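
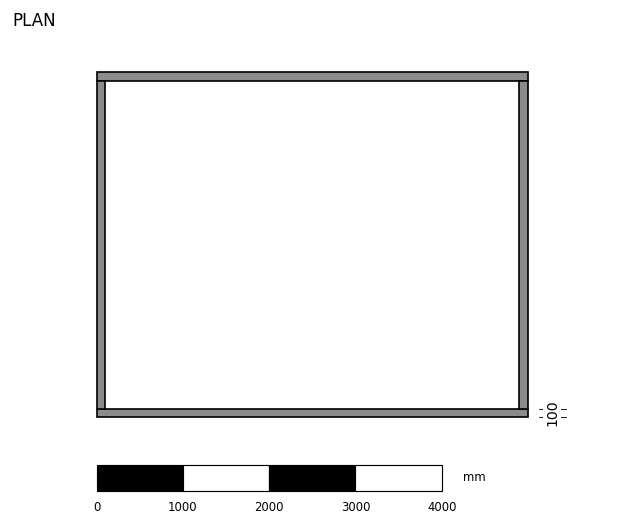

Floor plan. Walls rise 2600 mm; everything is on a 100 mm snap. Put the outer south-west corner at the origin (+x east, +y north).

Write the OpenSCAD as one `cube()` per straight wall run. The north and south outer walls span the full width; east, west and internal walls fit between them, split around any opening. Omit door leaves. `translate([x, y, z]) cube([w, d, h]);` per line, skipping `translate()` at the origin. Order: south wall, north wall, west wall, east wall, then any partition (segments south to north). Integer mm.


cube([5000, 100, 2600]);
translate([0, 3900, 0]) cube([5000, 100, 2600]);
translate([0, 100, 0]) cube([100, 3800, 2600]);
translate([4900, 100, 0]) cube([100, 3800, 2600]);


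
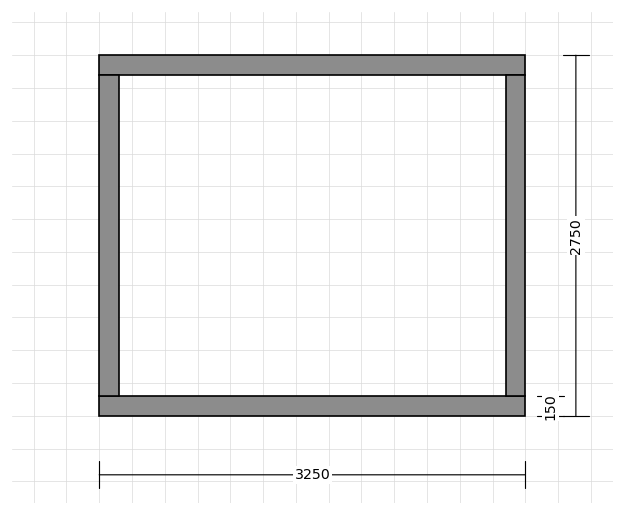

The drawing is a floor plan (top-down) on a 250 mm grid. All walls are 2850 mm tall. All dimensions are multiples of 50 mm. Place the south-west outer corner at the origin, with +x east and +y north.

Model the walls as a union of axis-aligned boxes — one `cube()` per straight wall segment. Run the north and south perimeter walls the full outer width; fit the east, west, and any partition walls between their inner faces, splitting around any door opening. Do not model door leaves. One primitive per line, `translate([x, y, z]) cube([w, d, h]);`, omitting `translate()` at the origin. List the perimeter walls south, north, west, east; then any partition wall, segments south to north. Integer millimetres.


cube([3250, 150, 2850]);
translate([0, 2600, 0]) cube([3250, 150, 2850]);
translate([0, 150, 0]) cube([150, 2450, 2850]);
translate([3100, 150, 0]) cube([150, 2450, 2850]);


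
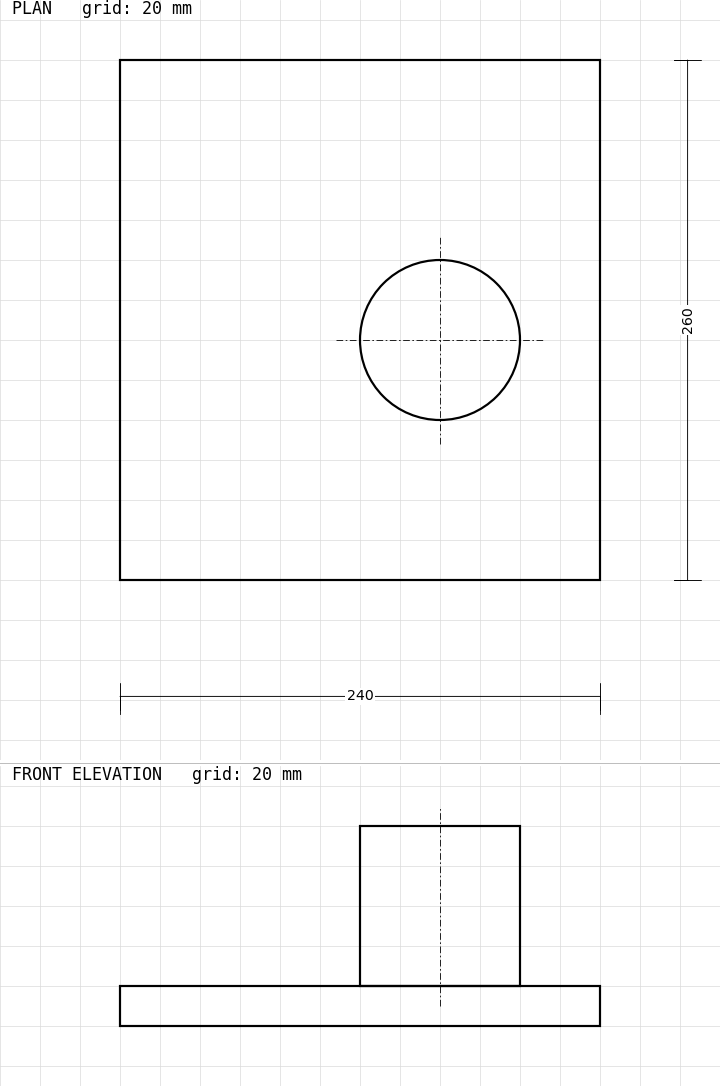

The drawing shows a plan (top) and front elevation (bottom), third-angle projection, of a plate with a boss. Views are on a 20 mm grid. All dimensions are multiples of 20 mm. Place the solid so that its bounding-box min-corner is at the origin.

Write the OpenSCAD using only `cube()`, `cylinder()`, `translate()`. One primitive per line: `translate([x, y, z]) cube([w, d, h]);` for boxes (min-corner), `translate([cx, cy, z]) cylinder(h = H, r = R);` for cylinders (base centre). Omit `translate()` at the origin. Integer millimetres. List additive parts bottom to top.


cube([240, 260, 20]);
translate([160, 120, 20]) cylinder(h = 80, r = 40);


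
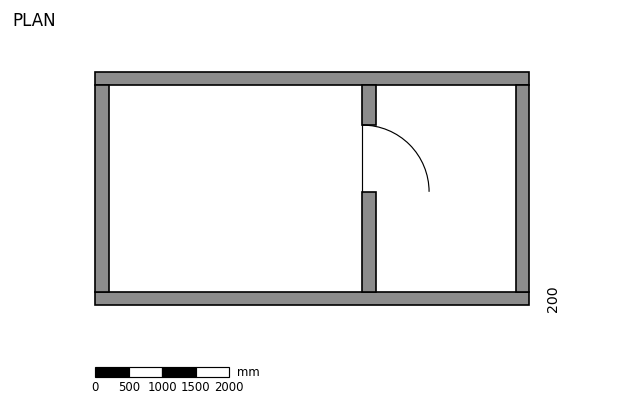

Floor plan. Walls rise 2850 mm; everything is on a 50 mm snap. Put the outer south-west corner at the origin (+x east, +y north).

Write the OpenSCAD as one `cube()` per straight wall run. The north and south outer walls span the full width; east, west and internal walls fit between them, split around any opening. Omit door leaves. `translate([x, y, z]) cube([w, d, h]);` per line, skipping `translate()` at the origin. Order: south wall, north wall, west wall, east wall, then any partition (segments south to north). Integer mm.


cube([6500, 200, 2850]);
translate([0, 3300, 0]) cube([6500, 200, 2850]);
translate([0, 200, 0]) cube([200, 3100, 2850]);
translate([6300, 200, 0]) cube([200, 3100, 2850]);
translate([4000, 200, 0]) cube([200, 1500, 2850]);
translate([4000, 2700, 0]) cube([200, 600, 2850]);


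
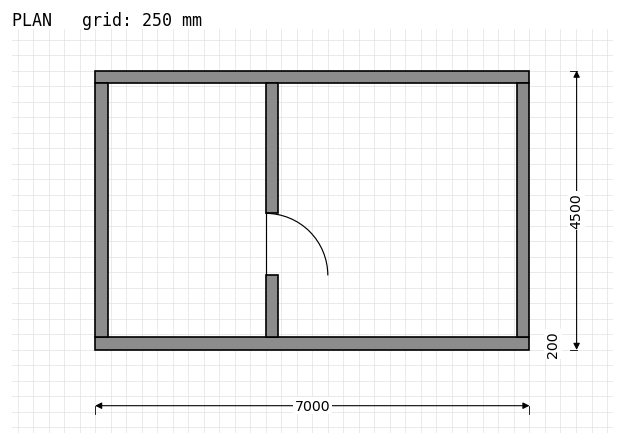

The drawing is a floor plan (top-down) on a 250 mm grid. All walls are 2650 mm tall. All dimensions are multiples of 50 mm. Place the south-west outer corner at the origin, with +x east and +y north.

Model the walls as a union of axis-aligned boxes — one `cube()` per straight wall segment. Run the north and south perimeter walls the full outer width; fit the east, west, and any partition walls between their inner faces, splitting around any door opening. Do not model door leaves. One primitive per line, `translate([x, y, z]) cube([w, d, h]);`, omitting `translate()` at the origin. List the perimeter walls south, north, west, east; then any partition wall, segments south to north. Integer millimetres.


cube([7000, 200, 2650]);
translate([0, 4300, 0]) cube([7000, 200, 2650]);
translate([0, 200, 0]) cube([200, 4100, 2650]);
translate([6800, 200, 0]) cube([200, 4100, 2650]);
translate([2750, 200, 0]) cube([200, 1000, 2650]);
translate([2750, 2200, 0]) cube([200, 2100, 2650]);


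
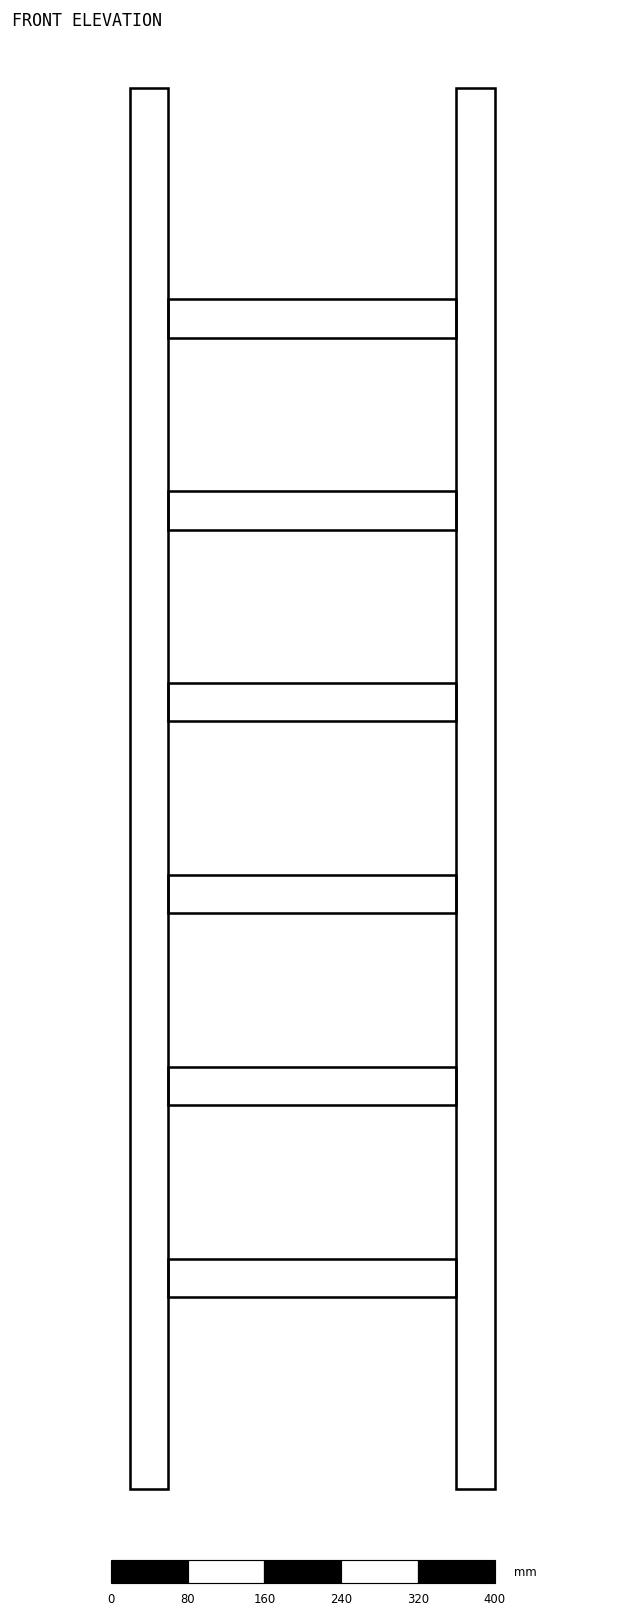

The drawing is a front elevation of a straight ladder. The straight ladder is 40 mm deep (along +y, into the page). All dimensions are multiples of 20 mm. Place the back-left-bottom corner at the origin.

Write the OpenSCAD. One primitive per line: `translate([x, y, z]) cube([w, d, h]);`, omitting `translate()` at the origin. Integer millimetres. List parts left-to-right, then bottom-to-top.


cube([40, 40, 1460]);
translate([40, 0, 200]) cube([300, 40, 40]);
translate([40, 0, 400]) cube([300, 40, 40]);
translate([40, 0, 600]) cube([300, 40, 40]);
translate([40, 0, 800]) cube([300, 40, 40]);
translate([40, 0, 1000]) cube([300, 40, 40]);
translate([40, 0, 1200]) cube([300, 40, 40]);
translate([340, 0, 0]) cube([40, 40, 1460]);


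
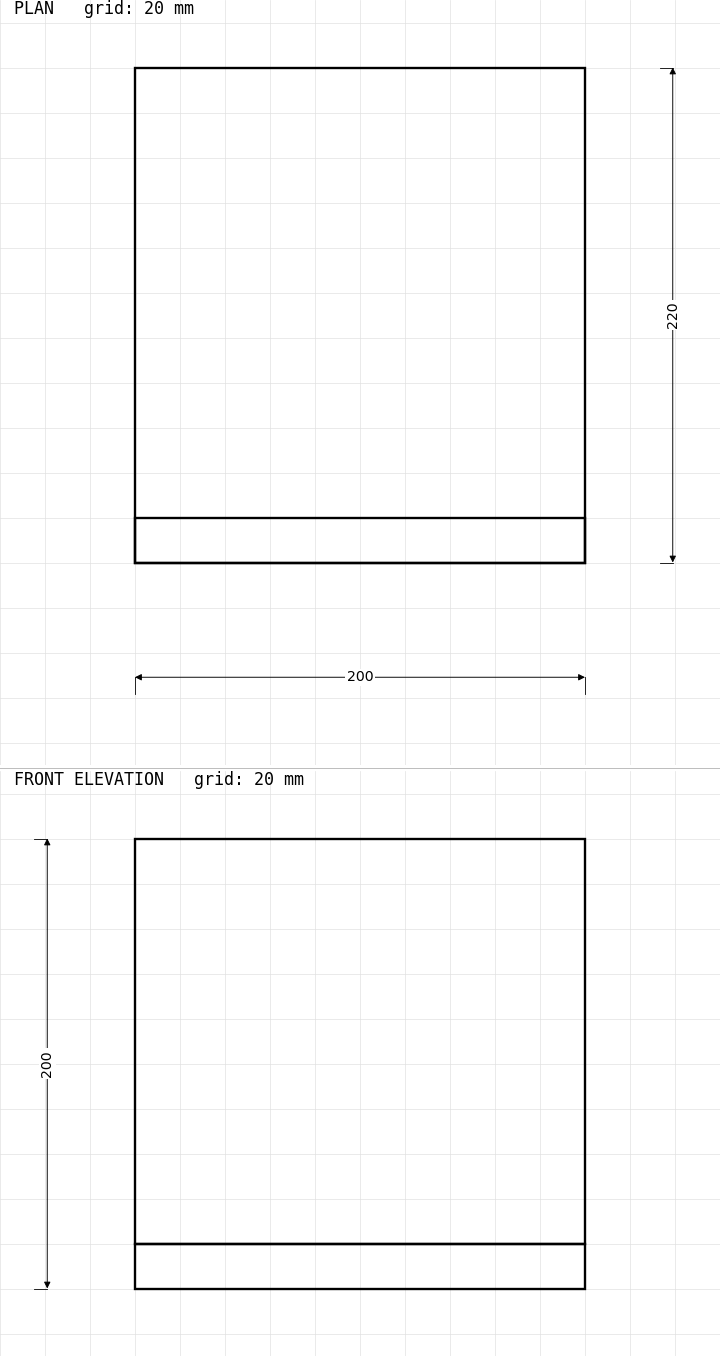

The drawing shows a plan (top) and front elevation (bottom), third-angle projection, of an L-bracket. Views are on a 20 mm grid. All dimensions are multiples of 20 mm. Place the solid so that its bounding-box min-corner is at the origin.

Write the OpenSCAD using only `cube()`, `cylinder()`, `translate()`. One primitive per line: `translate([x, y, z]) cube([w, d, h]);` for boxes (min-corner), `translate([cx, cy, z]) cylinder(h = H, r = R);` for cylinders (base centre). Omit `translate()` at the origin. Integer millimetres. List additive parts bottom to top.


cube([200, 220, 20]);
translate([0, 0, 20]) cube([200, 20, 180]);


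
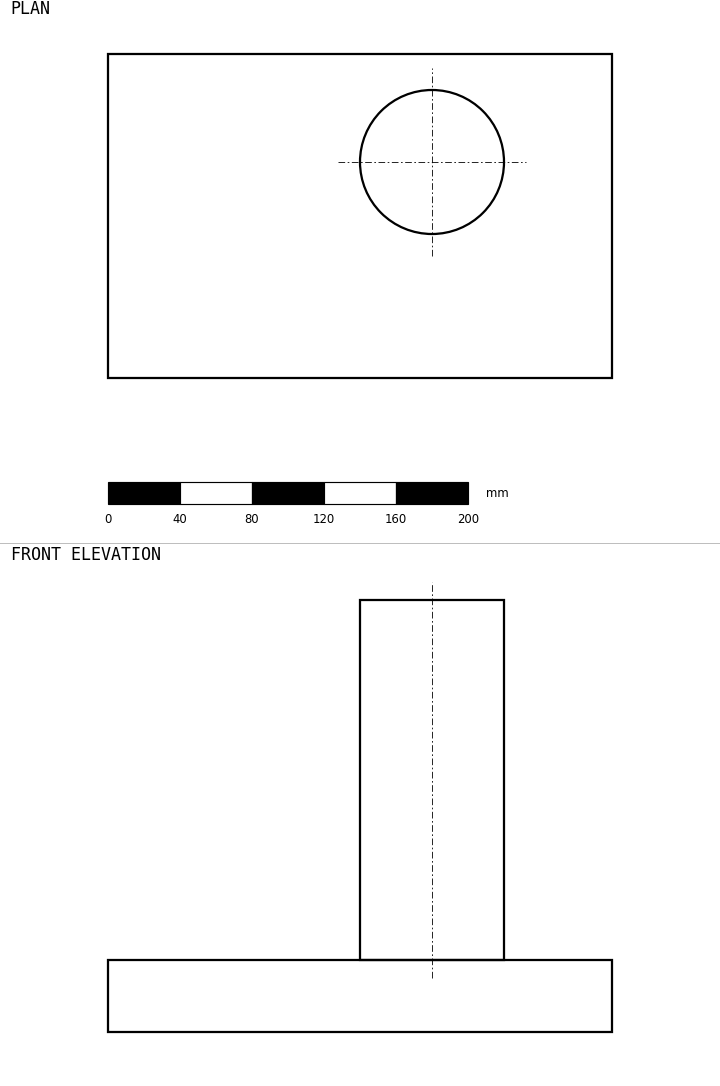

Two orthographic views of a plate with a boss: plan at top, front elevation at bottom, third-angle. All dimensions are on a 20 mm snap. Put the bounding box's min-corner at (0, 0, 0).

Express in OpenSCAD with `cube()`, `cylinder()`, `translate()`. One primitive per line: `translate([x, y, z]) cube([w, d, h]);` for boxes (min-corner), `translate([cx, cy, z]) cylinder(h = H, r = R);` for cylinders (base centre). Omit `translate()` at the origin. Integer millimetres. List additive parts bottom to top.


cube([280, 180, 40]);
translate([180, 120, 40]) cylinder(h = 200, r = 40);


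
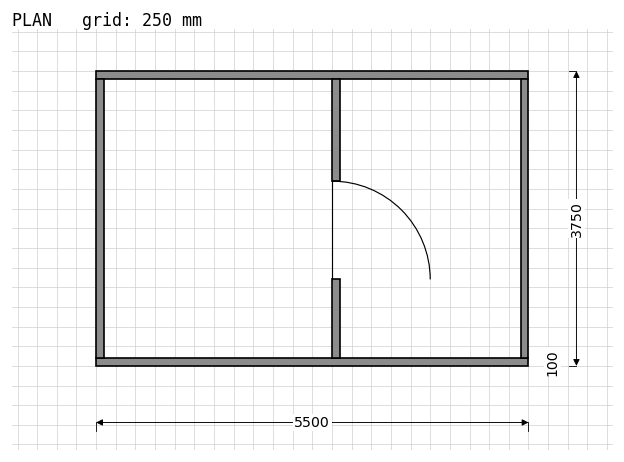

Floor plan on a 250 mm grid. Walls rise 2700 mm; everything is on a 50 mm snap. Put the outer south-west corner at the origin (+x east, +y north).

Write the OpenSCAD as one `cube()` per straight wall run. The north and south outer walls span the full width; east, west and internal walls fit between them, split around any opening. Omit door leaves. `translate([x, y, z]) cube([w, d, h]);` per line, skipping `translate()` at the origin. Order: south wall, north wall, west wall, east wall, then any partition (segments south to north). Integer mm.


cube([5500, 100, 2700]);
translate([0, 3650, 0]) cube([5500, 100, 2700]);
translate([0, 100, 0]) cube([100, 3550, 2700]);
translate([5400, 100, 0]) cube([100, 3550, 2700]);
translate([3000, 100, 0]) cube([100, 1000, 2700]);
translate([3000, 2350, 0]) cube([100, 1300, 2700]);


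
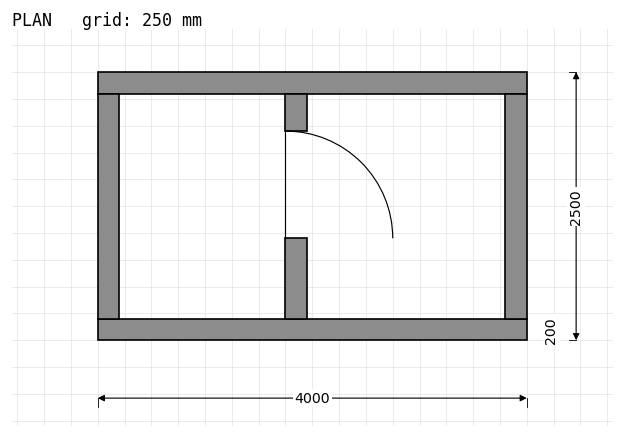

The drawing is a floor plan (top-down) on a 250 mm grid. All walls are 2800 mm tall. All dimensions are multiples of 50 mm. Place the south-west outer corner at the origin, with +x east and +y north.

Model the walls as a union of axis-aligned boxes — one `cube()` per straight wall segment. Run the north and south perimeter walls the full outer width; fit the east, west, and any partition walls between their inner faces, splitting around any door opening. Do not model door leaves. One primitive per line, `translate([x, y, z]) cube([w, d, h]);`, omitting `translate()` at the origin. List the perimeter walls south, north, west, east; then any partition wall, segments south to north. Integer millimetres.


cube([4000, 200, 2800]);
translate([0, 2300, 0]) cube([4000, 200, 2800]);
translate([0, 200, 0]) cube([200, 2100, 2800]);
translate([3800, 200, 0]) cube([200, 2100, 2800]);
translate([1750, 200, 0]) cube([200, 750, 2800]);
translate([1750, 1950, 0]) cube([200, 350, 2800]);


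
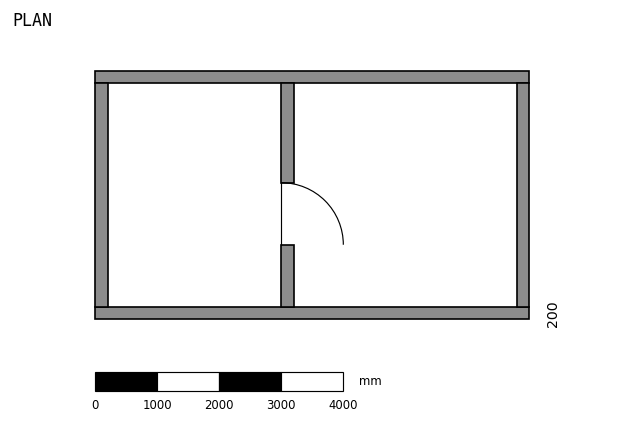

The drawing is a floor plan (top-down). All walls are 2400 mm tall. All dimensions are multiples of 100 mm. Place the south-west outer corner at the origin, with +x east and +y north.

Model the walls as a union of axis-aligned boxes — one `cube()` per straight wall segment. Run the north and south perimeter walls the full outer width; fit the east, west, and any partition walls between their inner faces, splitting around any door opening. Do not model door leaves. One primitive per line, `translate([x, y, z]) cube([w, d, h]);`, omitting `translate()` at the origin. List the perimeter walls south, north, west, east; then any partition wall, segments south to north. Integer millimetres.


cube([7000, 200, 2400]);
translate([0, 3800, 0]) cube([7000, 200, 2400]);
translate([0, 200, 0]) cube([200, 3600, 2400]);
translate([6800, 200, 0]) cube([200, 3600, 2400]);
translate([3000, 200, 0]) cube([200, 1000, 2400]);
translate([3000, 2200, 0]) cube([200, 1600, 2400]);


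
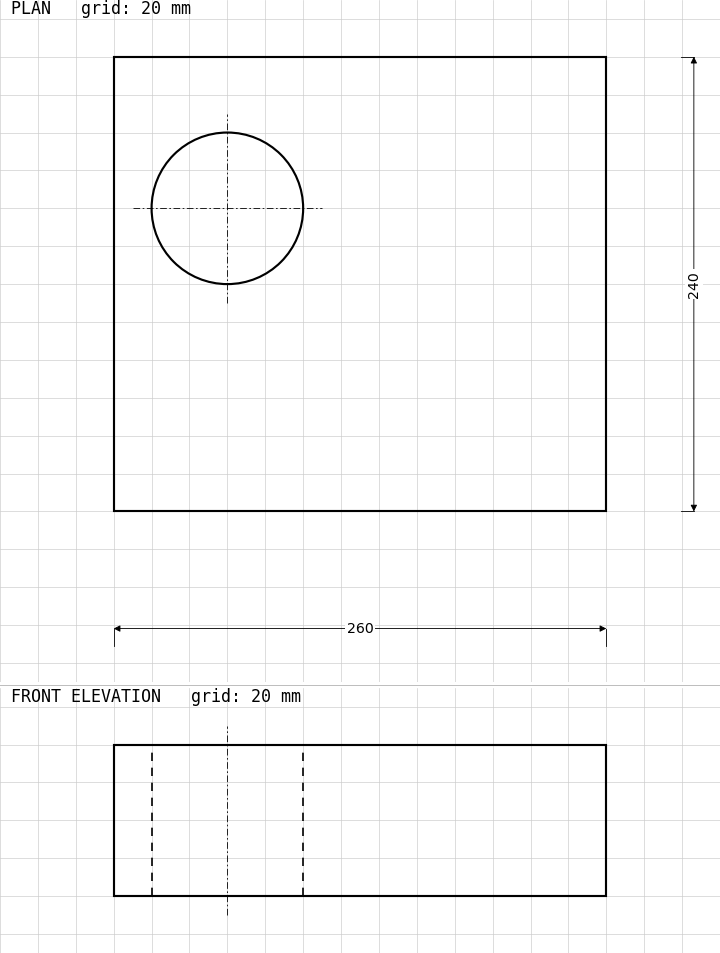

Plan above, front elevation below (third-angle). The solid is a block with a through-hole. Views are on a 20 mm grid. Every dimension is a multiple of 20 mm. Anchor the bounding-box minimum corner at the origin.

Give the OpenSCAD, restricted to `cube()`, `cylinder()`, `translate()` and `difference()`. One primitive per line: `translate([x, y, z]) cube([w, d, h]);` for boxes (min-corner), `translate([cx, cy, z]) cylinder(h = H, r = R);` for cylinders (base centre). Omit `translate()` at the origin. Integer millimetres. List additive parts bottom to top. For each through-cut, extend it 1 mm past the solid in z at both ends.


difference() {
  cube([260, 240, 80]);
  translate([60, 160, -1]) cylinder(h = 82, r = 40);
}


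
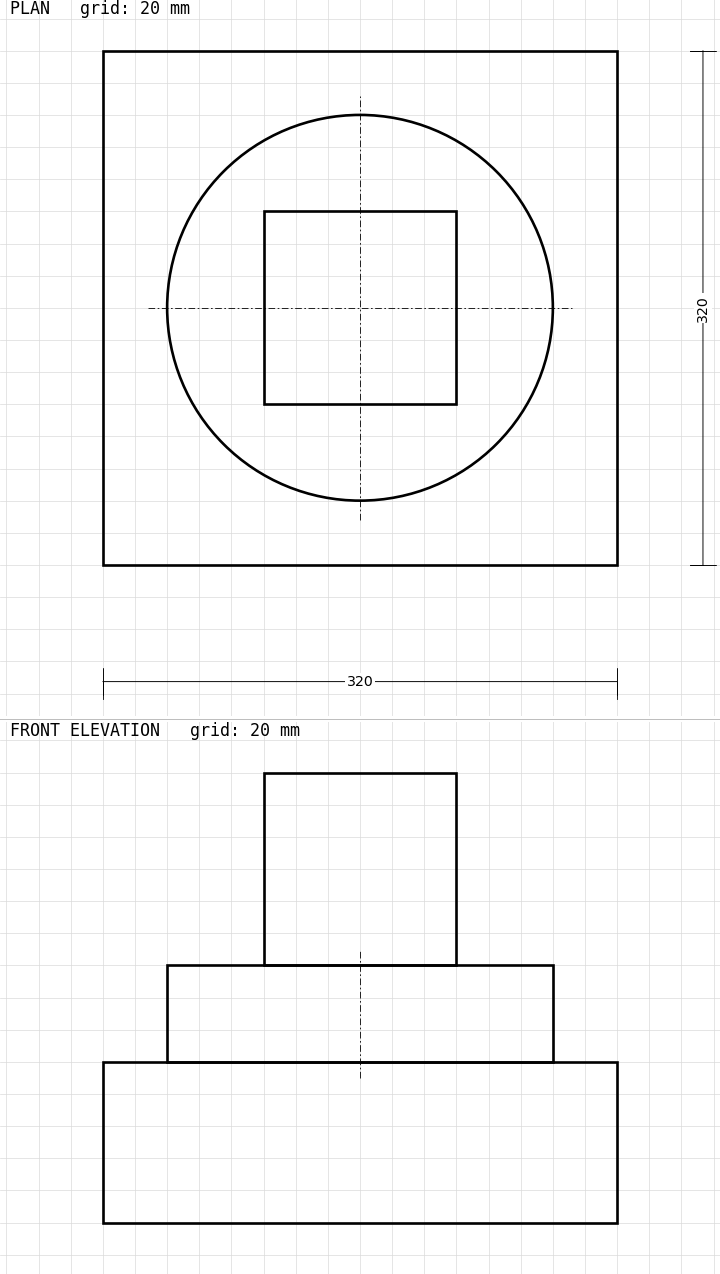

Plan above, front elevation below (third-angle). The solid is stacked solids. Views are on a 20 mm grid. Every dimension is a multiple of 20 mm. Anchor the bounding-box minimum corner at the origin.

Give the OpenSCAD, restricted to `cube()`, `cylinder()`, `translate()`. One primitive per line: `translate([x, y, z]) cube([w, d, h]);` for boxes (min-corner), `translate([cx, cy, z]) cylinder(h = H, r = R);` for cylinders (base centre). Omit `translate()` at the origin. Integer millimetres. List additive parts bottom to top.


cube([320, 320, 100]);
translate([160, 160, 100]) cylinder(h = 60, r = 120);
translate([100, 100, 160]) cube([120, 120, 120]);


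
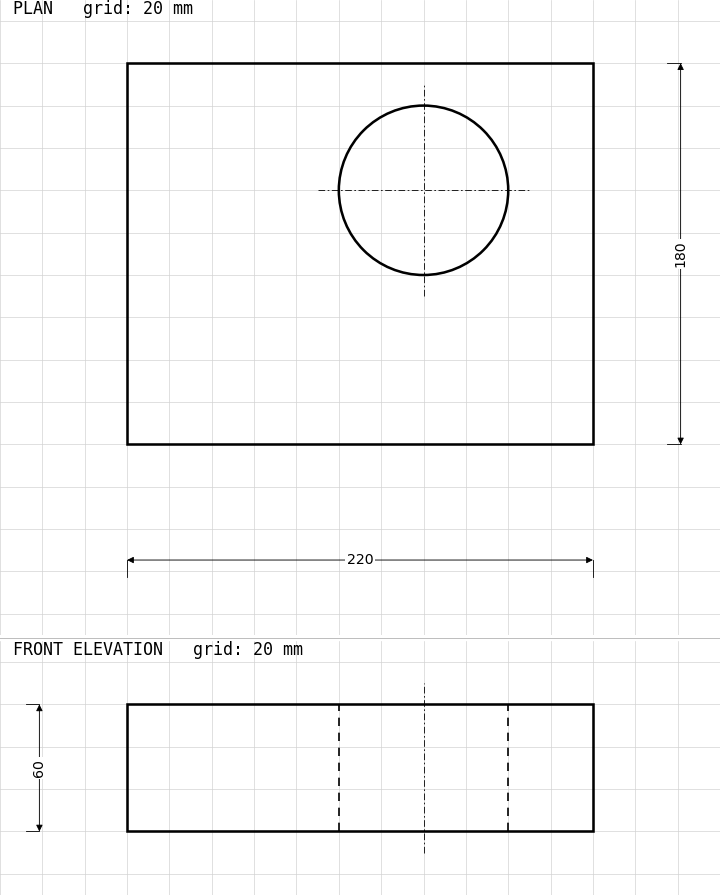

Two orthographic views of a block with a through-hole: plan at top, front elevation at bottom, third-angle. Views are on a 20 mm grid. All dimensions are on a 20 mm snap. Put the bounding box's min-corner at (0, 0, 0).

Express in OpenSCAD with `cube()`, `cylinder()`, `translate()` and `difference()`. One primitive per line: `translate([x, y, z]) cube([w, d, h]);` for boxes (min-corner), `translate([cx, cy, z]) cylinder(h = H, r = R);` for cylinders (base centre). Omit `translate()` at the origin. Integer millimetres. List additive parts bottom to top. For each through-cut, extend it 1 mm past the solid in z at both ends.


difference() {
  cube([220, 180, 60]);
  translate([140, 120, -1]) cylinder(h = 62, r = 40);
}


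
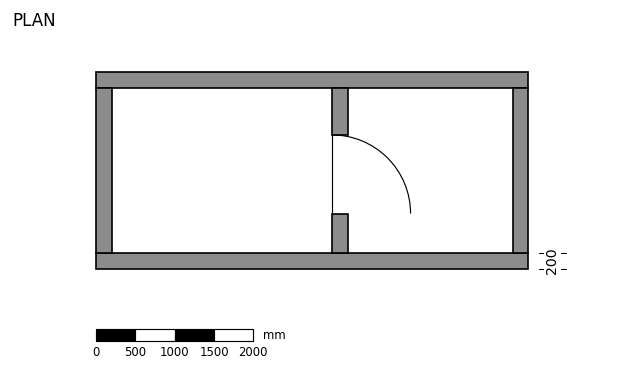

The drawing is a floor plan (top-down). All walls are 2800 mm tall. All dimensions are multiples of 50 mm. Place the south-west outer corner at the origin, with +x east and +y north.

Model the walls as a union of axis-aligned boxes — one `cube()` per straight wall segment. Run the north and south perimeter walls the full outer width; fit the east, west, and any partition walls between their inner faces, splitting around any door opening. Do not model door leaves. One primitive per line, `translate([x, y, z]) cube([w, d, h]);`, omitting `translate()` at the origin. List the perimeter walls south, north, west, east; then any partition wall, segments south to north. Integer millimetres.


cube([5500, 200, 2800]);
translate([0, 2300, 0]) cube([5500, 200, 2800]);
translate([0, 200, 0]) cube([200, 2100, 2800]);
translate([5300, 200, 0]) cube([200, 2100, 2800]);
translate([3000, 200, 0]) cube([200, 500, 2800]);
translate([3000, 1700, 0]) cube([200, 600, 2800]);


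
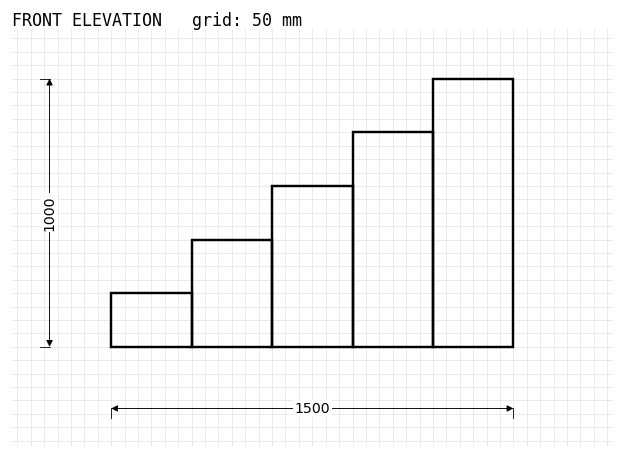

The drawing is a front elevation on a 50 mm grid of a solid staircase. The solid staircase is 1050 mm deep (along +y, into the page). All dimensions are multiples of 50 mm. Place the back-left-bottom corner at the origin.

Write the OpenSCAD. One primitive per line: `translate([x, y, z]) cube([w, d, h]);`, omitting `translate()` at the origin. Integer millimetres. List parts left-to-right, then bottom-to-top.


cube([300, 1050, 200]);
translate([300, 0, 0]) cube([300, 1050, 400]);
translate([600, 0, 0]) cube([300, 1050, 600]);
translate([900, 0, 0]) cube([300, 1050, 800]);
translate([1200, 0, 0]) cube([300, 1050, 1000]);


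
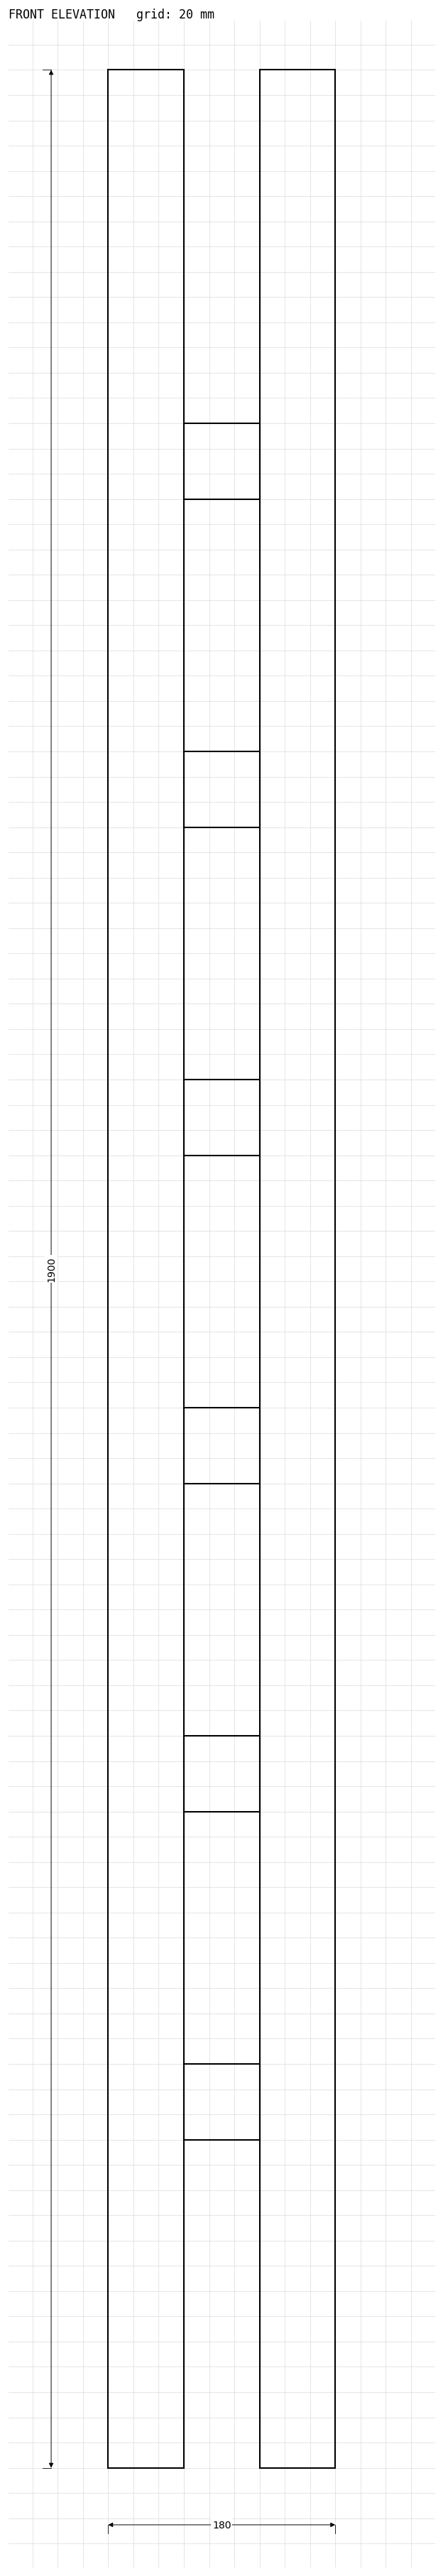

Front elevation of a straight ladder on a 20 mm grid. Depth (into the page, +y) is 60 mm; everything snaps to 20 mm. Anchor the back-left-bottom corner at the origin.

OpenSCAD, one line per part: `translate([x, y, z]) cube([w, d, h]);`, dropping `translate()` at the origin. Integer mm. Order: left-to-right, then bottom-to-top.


cube([60, 60, 1900]);
translate([60, 0, 260]) cube([60, 60, 60]);
translate([60, 0, 520]) cube([60, 60, 60]);
translate([60, 0, 780]) cube([60, 60, 60]);
translate([60, 0, 1040]) cube([60, 60, 60]);
translate([60, 0, 1300]) cube([60, 60, 60]);
translate([60, 0, 1560]) cube([60, 60, 60]);
translate([120, 0, 0]) cube([60, 60, 1900]);


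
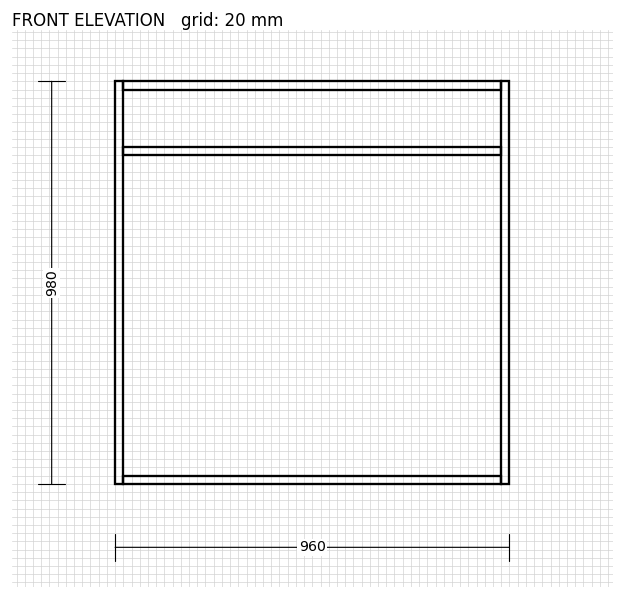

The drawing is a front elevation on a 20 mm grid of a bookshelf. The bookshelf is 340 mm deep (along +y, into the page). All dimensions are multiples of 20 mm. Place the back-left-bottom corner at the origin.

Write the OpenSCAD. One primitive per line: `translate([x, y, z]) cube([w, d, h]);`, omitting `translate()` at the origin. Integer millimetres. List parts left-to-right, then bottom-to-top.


cube([20, 340, 980]);
translate([20, 0, 0]) cube([920, 340, 20]);
translate([20, 0, 800]) cube([920, 340, 20]);
translate([20, 0, 960]) cube([920, 340, 20]);
translate([940, 0, 0]) cube([20, 340, 980]);


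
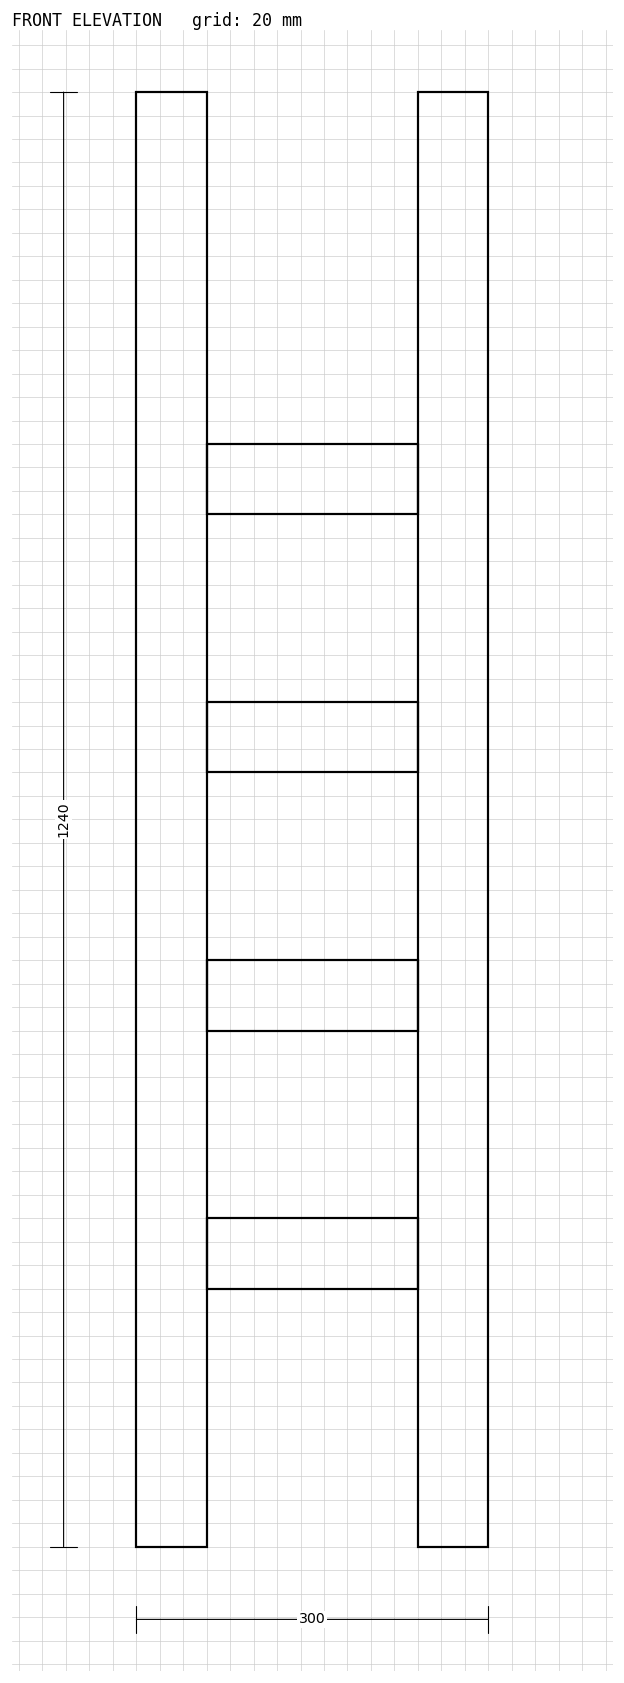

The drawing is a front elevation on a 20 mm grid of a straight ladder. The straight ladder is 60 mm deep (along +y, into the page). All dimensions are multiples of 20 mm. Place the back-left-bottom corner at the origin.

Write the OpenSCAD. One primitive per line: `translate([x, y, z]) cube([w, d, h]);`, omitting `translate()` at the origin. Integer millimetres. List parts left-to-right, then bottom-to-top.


cube([60, 60, 1240]);
translate([60, 0, 220]) cube([180, 60, 60]);
translate([60, 0, 440]) cube([180, 60, 60]);
translate([60, 0, 660]) cube([180, 60, 60]);
translate([60, 0, 880]) cube([180, 60, 60]);
translate([240, 0, 0]) cube([60, 60, 1240]);


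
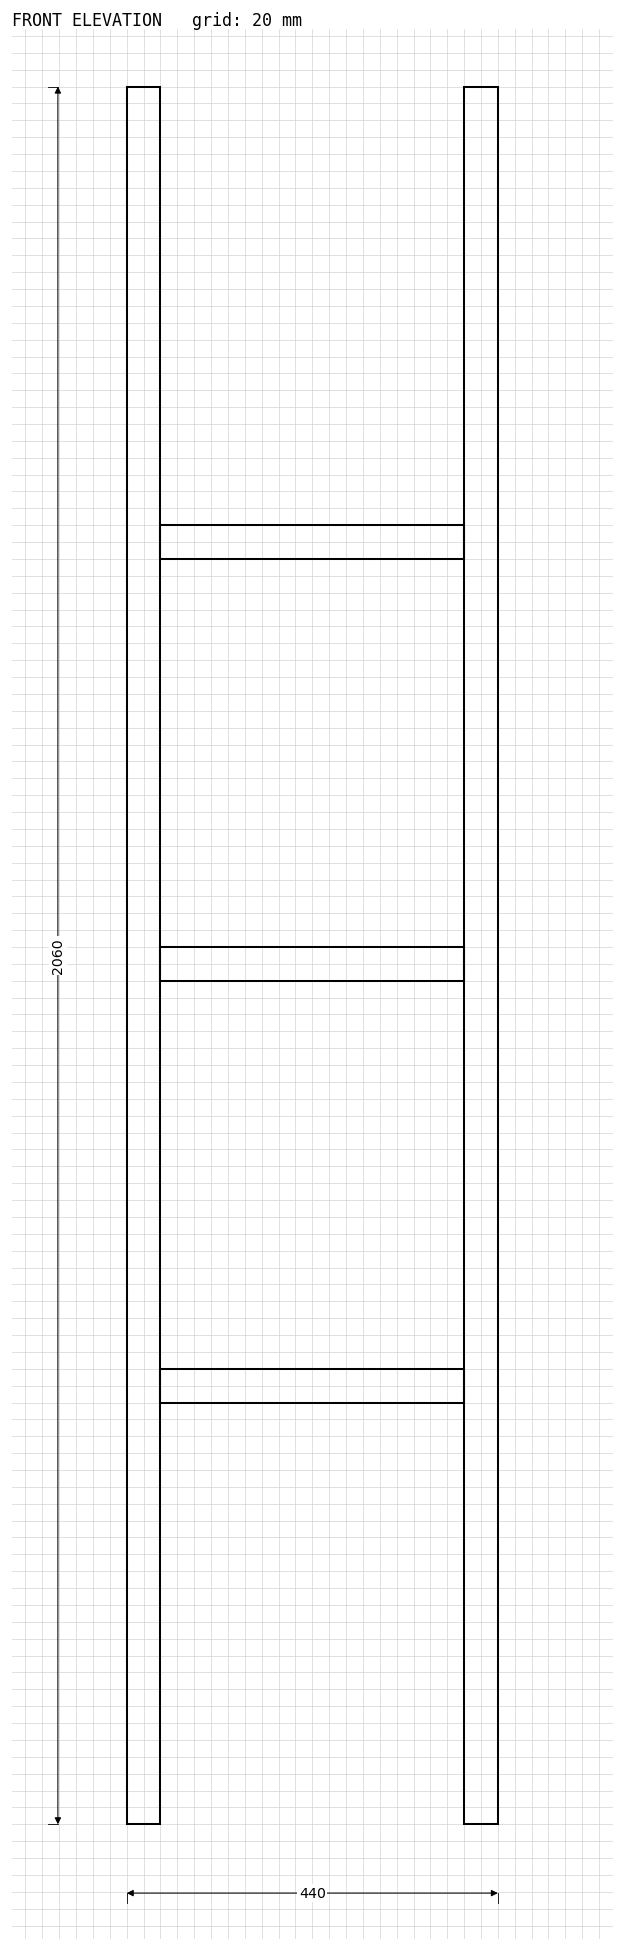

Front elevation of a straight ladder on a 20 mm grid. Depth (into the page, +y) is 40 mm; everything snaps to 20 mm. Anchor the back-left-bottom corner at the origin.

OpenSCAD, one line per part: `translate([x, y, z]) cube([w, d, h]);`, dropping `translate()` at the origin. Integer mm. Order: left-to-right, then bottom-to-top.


cube([40, 40, 2060]);
translate([40, 0, 500]) cube([360, 40, 40]);
translate([40, 0, 1000]) cube([360, 40, 40]);
translate([40, 0, 1500]) cube([360, 40, 40]);
translate([400, 0, 0]) cube([40, 40, 2060]);


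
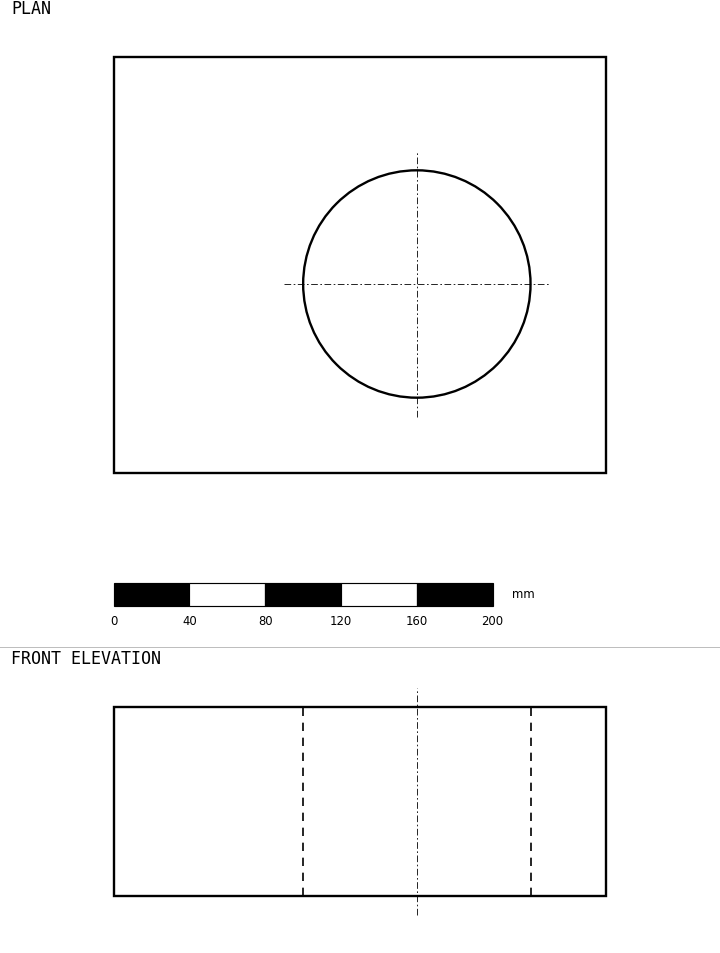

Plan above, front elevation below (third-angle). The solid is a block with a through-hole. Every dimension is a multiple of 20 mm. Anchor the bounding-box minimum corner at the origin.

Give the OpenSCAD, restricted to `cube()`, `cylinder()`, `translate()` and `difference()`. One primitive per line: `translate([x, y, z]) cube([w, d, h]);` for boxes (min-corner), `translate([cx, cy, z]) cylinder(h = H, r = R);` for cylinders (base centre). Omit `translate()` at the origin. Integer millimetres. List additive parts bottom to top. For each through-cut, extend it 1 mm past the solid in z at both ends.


difference() {
  cube([260, 220, 100]);
  translate([160, 100, -1]) cylinder(h = 102, r = 60);
}


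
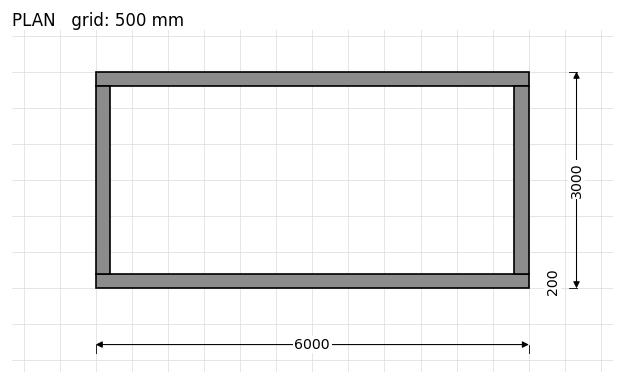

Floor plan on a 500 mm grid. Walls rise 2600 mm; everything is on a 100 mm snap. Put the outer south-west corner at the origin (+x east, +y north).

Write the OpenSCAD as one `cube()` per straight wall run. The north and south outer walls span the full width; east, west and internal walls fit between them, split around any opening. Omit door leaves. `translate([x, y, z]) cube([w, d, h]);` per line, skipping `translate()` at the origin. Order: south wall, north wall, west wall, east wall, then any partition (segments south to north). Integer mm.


cube([6000, 200, 2600]);
translate([0, 2800, 0]) cube([6000, 200, 2600]);
translate([0, 200, 0]) cube([200, 2600, 2600]);
translate([5800, 200, 0]) cube([200, 2600, 2600]);


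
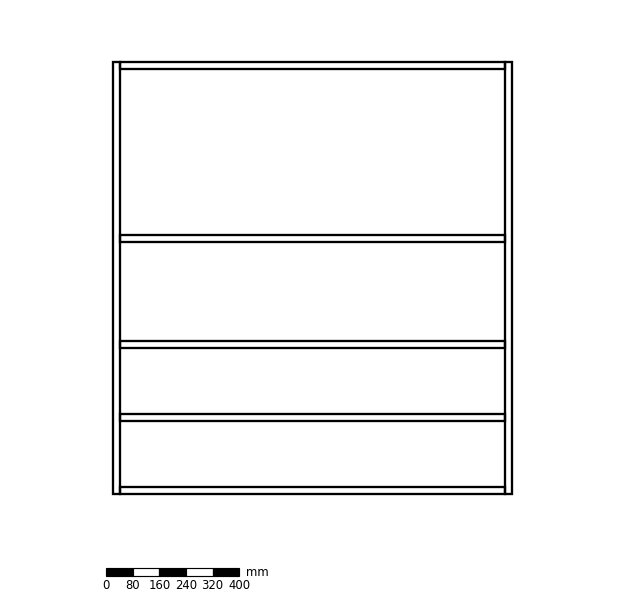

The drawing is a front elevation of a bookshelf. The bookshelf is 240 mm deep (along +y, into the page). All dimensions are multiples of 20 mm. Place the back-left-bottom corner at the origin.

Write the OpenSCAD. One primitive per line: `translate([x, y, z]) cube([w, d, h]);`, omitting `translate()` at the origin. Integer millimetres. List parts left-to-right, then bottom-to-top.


cube([20, 240, 1300]);
translate([20, 0, 0]) cube([1160, 240, 20]);
translate([20, 0, 220]) cube([1160, 240, 20]);
translate([20, 0, 440]) cube([1160, 240, 20]);
translate([20, 0, 760]) cube([1160, 240, 20]);
translate([20, 0, 1280]) cube([1160, 240, 20]);
translate([1180, 0, 0]) cube([20, 240, 1300]);


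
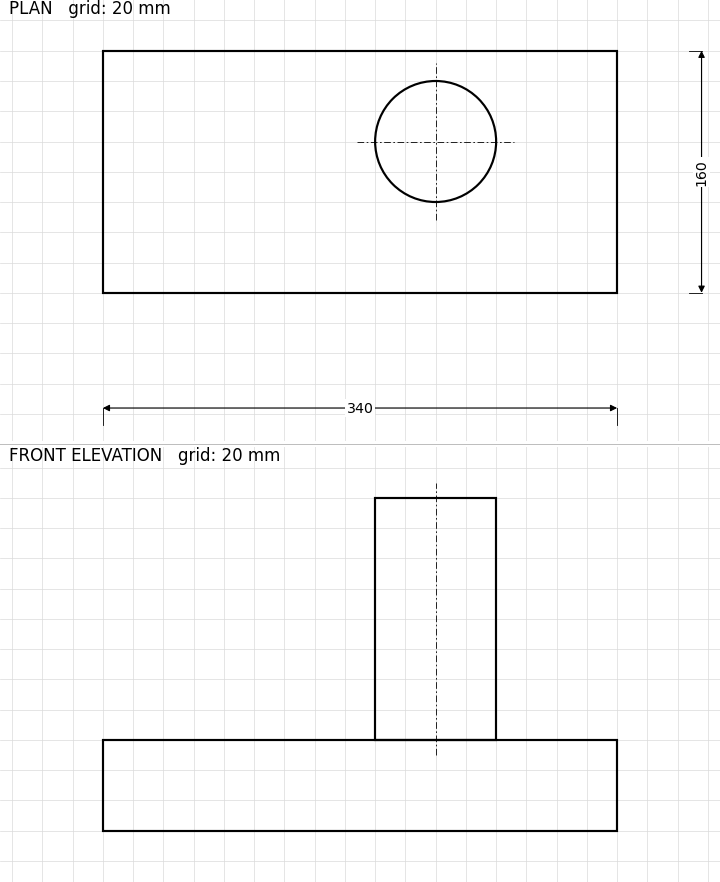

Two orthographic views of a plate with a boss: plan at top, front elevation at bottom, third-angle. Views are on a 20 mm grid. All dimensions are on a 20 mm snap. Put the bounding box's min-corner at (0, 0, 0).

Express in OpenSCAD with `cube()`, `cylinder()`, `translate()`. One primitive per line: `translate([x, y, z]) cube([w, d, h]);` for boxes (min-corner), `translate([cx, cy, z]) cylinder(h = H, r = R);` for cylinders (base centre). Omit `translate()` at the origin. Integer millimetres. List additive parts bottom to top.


cube([340, 160, 60]);
translate([220, 100, 60]) cylinder(h = 160, r = 40);


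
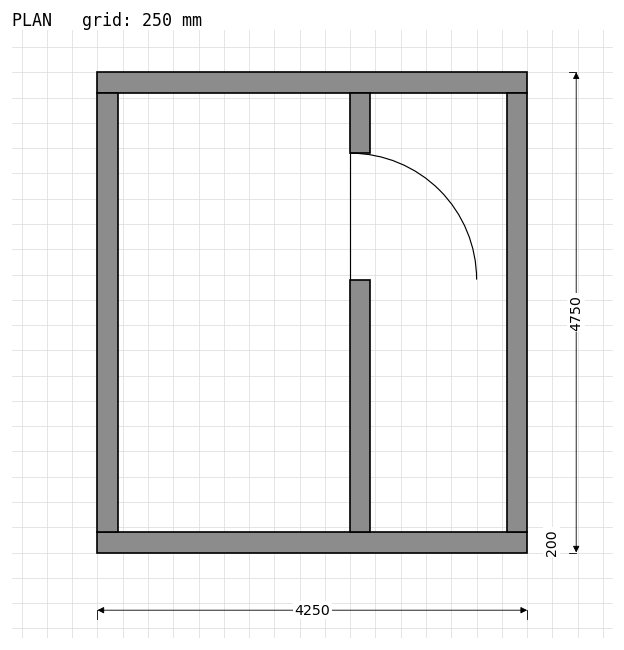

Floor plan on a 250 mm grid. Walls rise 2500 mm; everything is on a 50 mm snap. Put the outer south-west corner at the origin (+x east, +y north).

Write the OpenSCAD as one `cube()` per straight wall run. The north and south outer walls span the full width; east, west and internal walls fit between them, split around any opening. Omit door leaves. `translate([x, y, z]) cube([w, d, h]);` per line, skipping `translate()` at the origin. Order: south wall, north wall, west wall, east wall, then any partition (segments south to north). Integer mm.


cube([4250, 200, 2500]);
translate([0, 4550, 0]) cube([4250, 200, 2500]);
translate([0, 200, 0]) cube([200, 4350, 2500]);
translate([4050, 200, 0]) cube([200, 4350, 2500]);
translate([2500, 200, 0]) cube([200, 2500, 2500]);
translate([2500, 3950, 0]) cube([200, 600, 2500]);


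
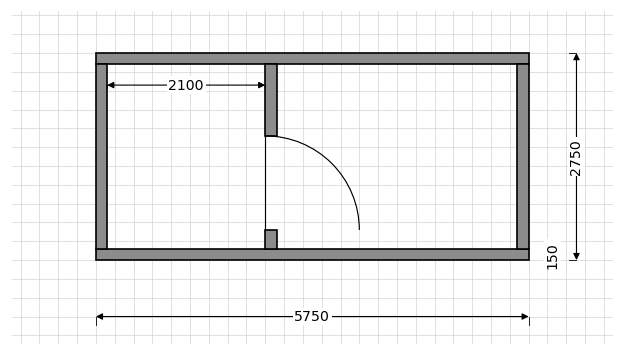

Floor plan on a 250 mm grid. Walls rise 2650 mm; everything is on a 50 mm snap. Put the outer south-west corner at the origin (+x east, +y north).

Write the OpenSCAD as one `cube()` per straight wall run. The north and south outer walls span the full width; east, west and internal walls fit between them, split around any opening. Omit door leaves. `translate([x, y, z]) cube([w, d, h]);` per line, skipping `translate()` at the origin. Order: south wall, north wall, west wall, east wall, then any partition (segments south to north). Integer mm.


cube([5750, 150, 2650]);
translate([0, 2600, 0]) cube([5750, 150, 2650]);
translate([0, 150, 0]) cube([150, 2450, 2650]);
translate([5600, 150, 0]) cube([150, 2450, 2650]);
translate([2250, 150, 0]) cube([150, 250, 2650]);
translate([2250, 1650, 0]) cube([150, 950, 2650]);


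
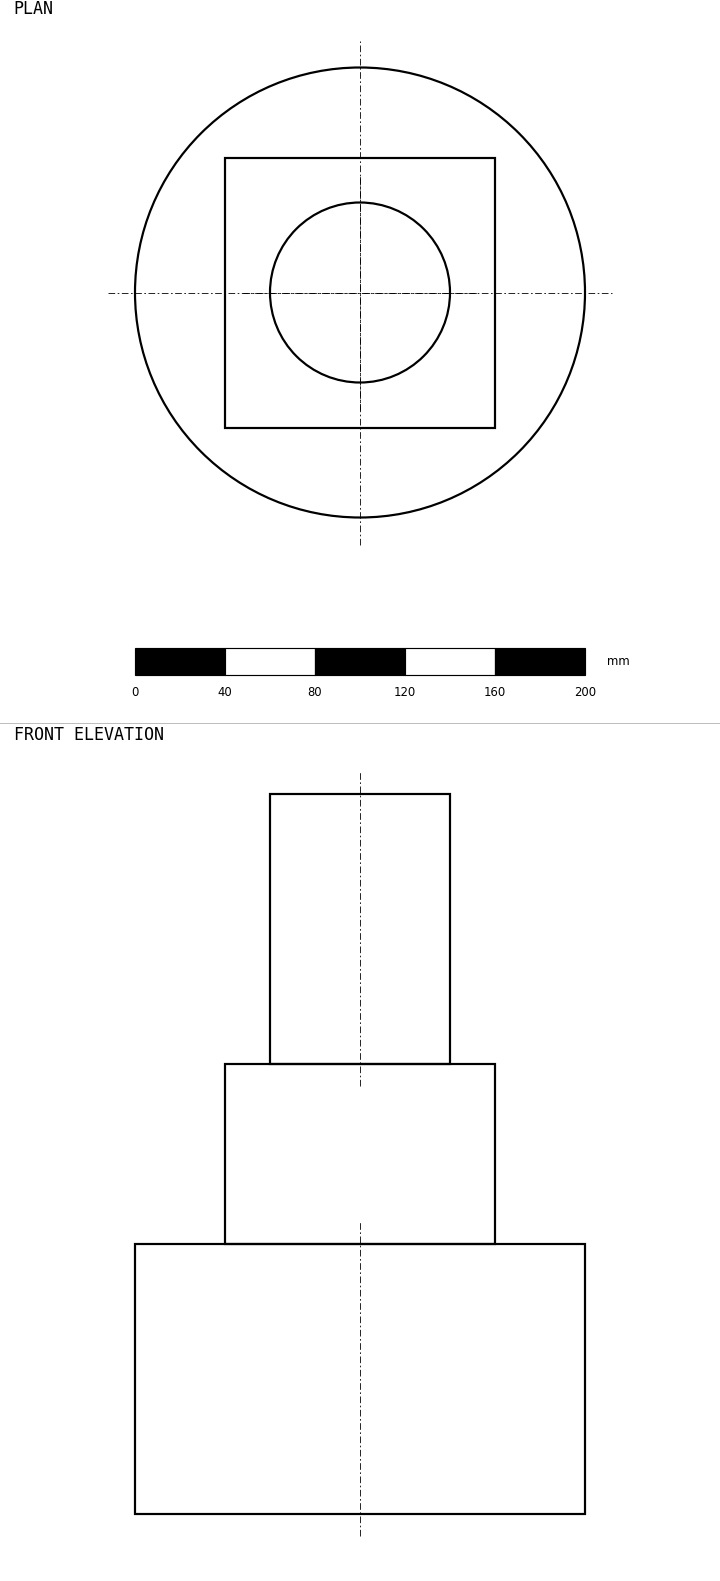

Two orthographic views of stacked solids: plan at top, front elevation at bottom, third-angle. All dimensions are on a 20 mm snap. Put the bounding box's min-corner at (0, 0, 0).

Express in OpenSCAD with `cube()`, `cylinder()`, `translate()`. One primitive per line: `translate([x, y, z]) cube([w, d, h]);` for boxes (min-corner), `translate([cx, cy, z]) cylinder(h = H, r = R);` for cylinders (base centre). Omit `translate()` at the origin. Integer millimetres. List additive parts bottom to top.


translate([100, 100, 0]) cylinder(h = 120, r = 100);
translate([40, 40, 120]) cube([120, 120, 80]);
translate([100, 100, 200]) cylinder(h = 120, r = 40);


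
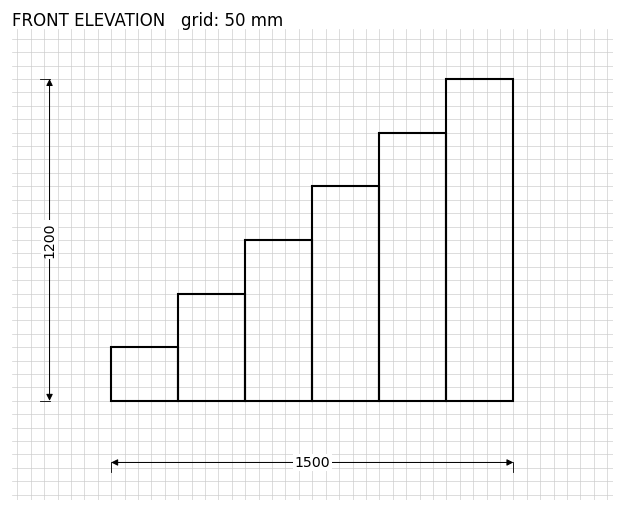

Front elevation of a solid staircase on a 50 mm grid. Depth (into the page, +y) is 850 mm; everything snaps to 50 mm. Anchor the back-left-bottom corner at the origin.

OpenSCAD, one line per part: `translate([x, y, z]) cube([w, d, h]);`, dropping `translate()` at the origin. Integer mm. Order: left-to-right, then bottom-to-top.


cube([250, 850, 200]);
translate([250, 0, 0]) cube([250, 850, 400]);
translate([500, 0, 0]) cube([250, 850, 600]);
translate([750, 0, 0]) cube([250, 850, 800]);
translate([1000, 0, 0]) cube([250, 850, 1000]);
translate([1250, 0, 0]) cube([250, 850, 1200]);


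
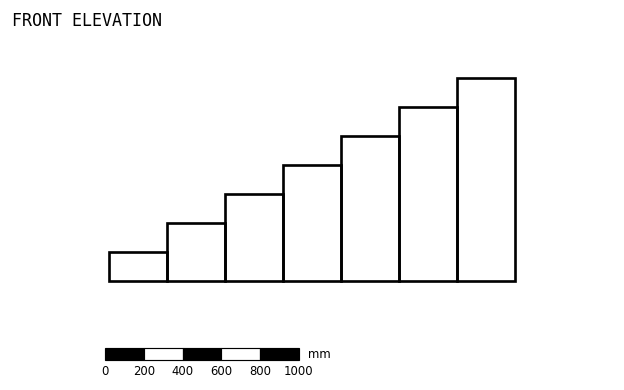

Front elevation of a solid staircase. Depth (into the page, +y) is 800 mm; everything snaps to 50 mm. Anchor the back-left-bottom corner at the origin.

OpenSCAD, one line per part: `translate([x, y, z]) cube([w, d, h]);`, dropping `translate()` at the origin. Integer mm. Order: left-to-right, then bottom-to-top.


cube([300, 800, 150]);
translate([300, 0, 0]) cube([300, 800, 300]);
translate([600, 0, 0]) cube([300, 800, 450]);
translate([900, 0, 0]) cube([300, 800, 600]);
translate([1200, 0, 0]) cube([300, 800, 750]);
translate([1500, 0, 0]) cube([300, 800, 900]);
translate([1800, 0, 0]) cube([300, 800, 1050]);


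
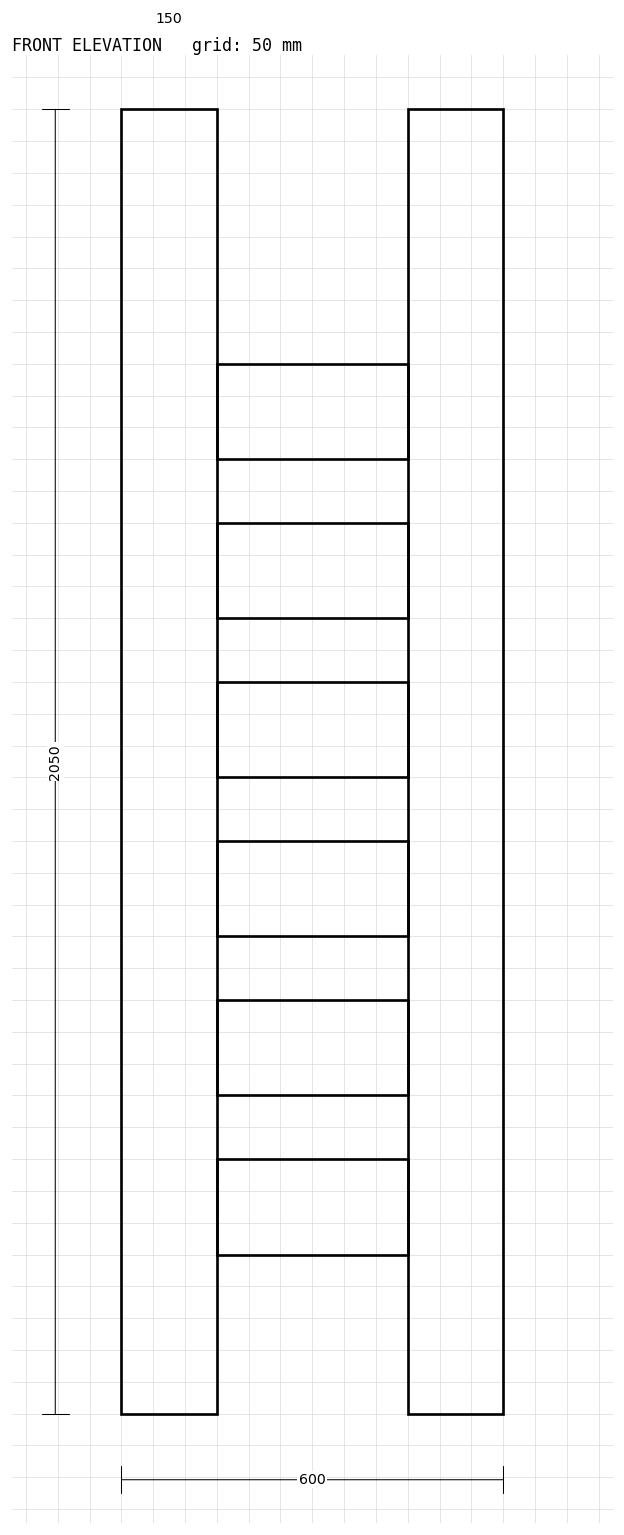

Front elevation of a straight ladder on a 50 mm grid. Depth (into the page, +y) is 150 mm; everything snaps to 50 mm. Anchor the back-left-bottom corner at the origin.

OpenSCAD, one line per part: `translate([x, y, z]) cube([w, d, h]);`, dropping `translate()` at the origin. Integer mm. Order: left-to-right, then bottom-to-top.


cube([150, 150, 2050]);
translate([150, 0, 250]) cube([300, 150, 150]);
translate([150, 0, 500]) cube([300, 150, 150]);
translate([150, 0, 750]) cube([300, 150, 150]);
translate([150, 0, 1000]) cube([300, 150, 150]);
translate([150, 0, 1250]) cube([300, 150, 150]);
translate([150, 0, 1500]) cube([300, 150, 150]);
translate([450, 0, 0]) cube([150, 150, 2050]);


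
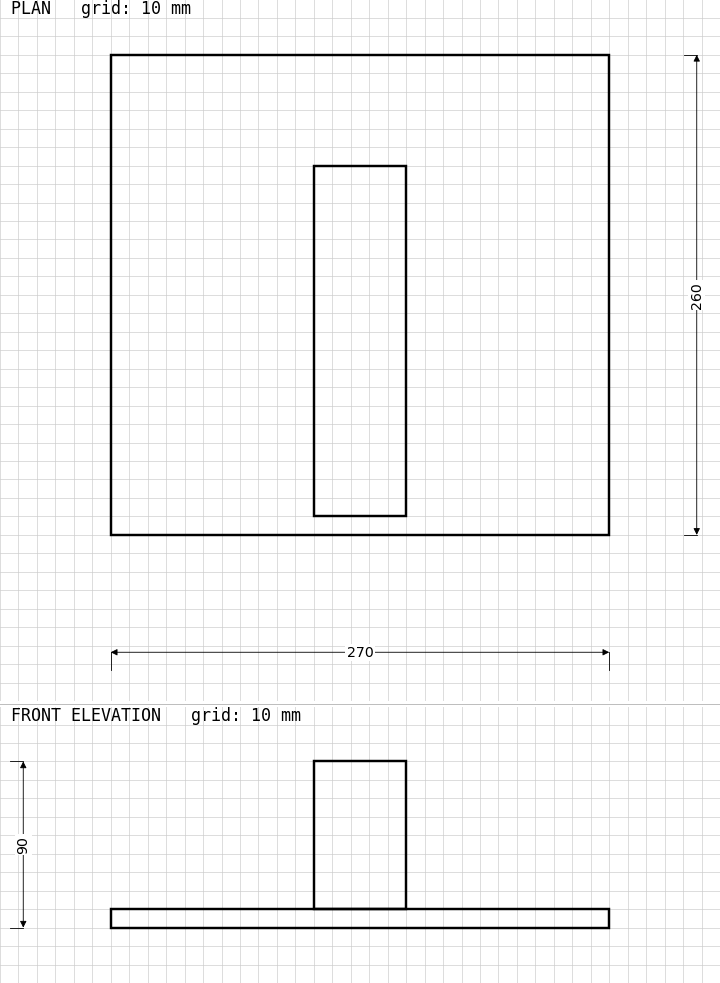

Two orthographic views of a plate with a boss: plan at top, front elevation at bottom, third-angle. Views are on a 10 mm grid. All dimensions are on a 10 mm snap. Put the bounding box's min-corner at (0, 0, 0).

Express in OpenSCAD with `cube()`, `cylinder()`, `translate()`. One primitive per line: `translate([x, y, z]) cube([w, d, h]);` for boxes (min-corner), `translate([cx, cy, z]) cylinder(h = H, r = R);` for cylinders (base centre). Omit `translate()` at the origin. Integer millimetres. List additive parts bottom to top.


cube([270, 260, 10]);
translate([110, 10, 10]) cube([50, 190, 80]);


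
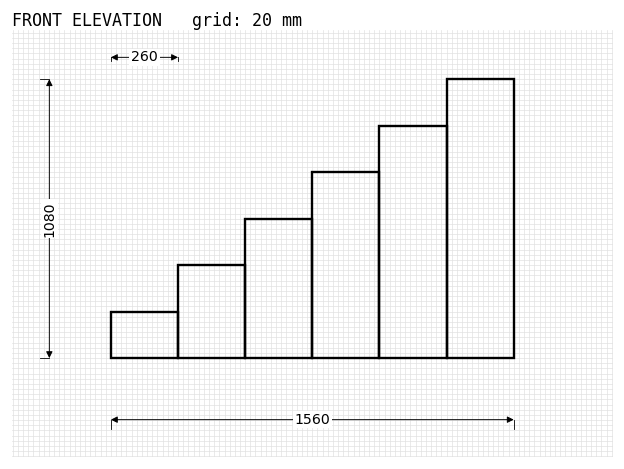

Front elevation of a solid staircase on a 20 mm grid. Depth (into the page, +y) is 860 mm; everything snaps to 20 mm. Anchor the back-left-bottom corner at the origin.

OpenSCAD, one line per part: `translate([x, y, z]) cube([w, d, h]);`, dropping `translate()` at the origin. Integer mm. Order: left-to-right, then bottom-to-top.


cube([260, 860, 180]);
translate([260, 0, 0]) cube([260, 860, 360]);
translate([520, 0, 0]) cube([260, 860, 540]);
translate([780, 0, 0]) cube([260, 860, 720]);
translate([1040, 0, 0]) cube([260, 860, 900]);
translate([1300, 0, 0]) cube([260, 860, 1080]);


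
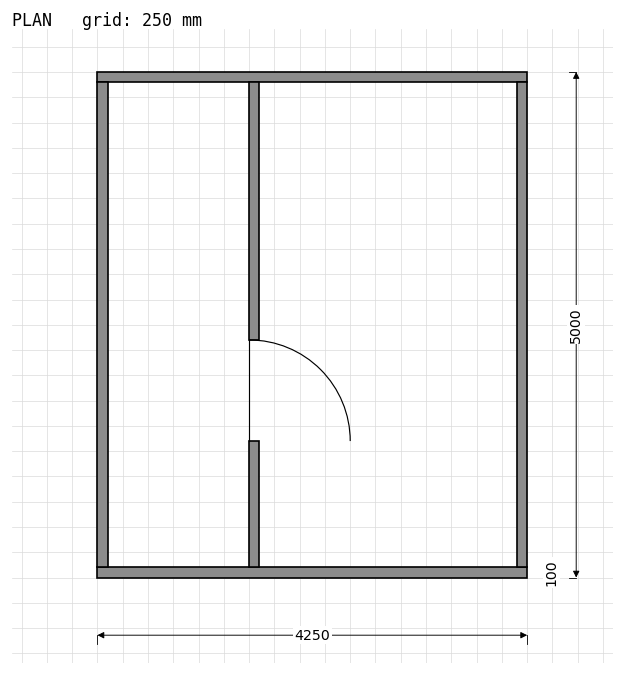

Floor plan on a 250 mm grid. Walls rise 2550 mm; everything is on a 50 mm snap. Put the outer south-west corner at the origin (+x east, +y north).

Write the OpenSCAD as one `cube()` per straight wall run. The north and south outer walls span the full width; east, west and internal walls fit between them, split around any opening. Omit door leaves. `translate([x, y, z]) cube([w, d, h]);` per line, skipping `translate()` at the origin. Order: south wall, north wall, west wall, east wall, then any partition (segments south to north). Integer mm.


cube([4250, 100, 2550]);
translate([0, 4900, 0]) cube([4250, 100, 2550]);
translate([0, 100, 0]) cube([100, 4800, 2550]);
translate([4150, 100, 0]) cube([100, 4800, 2550]);
translate([1500, 100, 0]) cube([100, 1250, 2550]);
translate([1500, 2350, 0]) cube([100, 2550, 2550]);


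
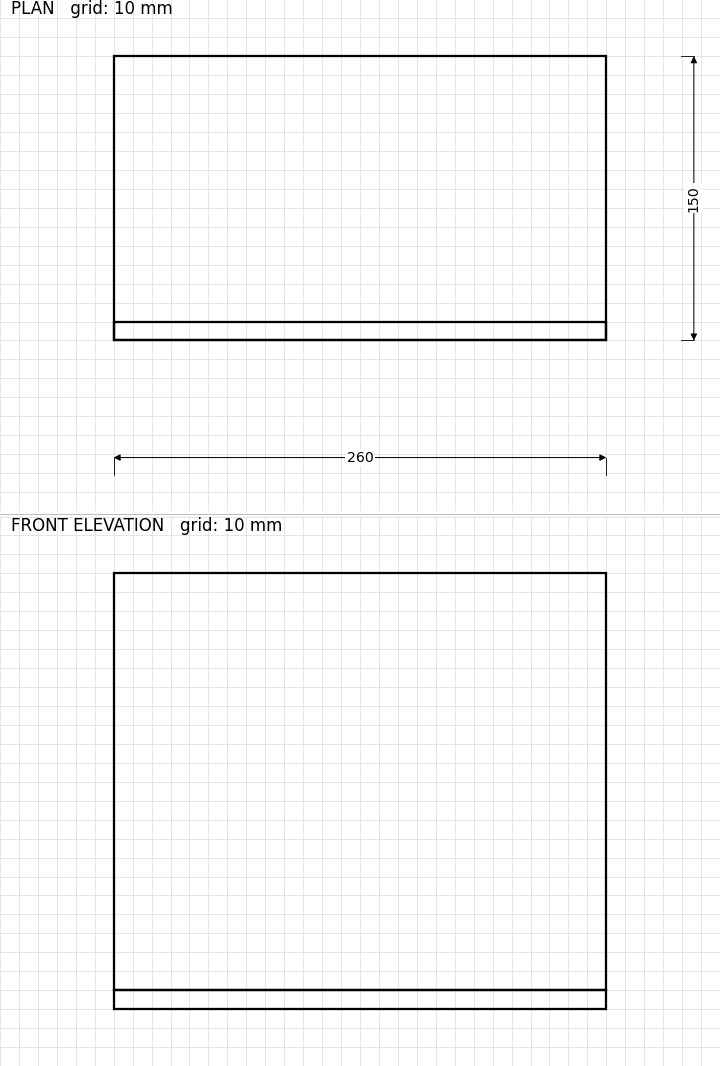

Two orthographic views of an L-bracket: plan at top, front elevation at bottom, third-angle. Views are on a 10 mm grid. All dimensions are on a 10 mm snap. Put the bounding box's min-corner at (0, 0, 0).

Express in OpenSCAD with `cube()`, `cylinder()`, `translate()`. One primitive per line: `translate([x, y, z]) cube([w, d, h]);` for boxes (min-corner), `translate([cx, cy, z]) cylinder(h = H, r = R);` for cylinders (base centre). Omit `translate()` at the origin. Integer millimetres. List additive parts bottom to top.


cube([260, 150, 10]);
translate([0, 0, 10]) cube([260, 10, 220]);


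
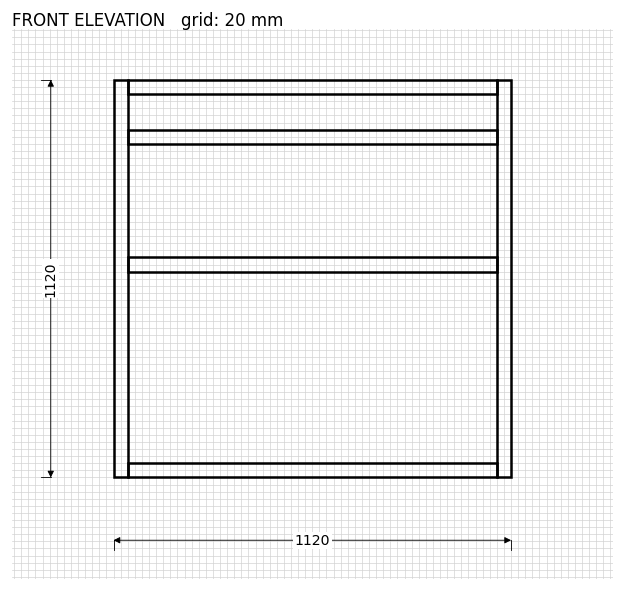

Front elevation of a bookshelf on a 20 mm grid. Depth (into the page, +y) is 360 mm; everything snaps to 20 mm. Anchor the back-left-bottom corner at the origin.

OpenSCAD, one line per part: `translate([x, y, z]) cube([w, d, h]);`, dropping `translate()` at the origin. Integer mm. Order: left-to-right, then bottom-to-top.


cube([40, 360, 1120]);
translate([40, 0, 0]) cube([1040, 360, 40]);
translate([40, 0, 580]) cube([1040, 360, 40]);
translate([40, 0, 940]) cube([1040, 360, 40]);
translate([40, 0, 1080]) cube([1040, 360, 40]);
translate([1080, 0, 0]) cube([40, 360, 1120]);


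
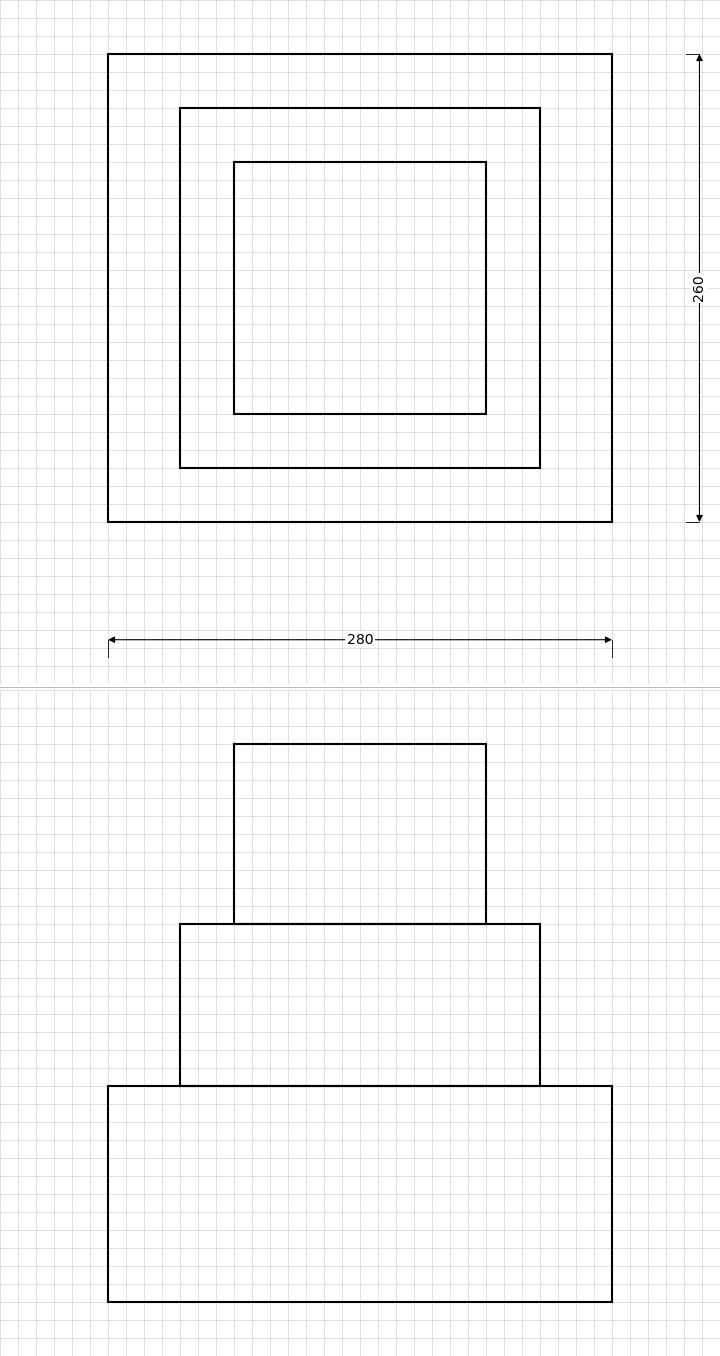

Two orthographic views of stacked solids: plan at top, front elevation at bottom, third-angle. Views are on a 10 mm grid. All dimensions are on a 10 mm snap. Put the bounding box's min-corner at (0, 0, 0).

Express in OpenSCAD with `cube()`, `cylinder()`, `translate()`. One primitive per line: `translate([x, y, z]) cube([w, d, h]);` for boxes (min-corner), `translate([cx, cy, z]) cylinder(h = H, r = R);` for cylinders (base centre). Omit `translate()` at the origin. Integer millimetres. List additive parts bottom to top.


cube([280, 260, 120]);
translate([40, 30, 120]) cube([200, 200, 90]);
translate([70, 60, 210]) cube([140, 140, 100]);


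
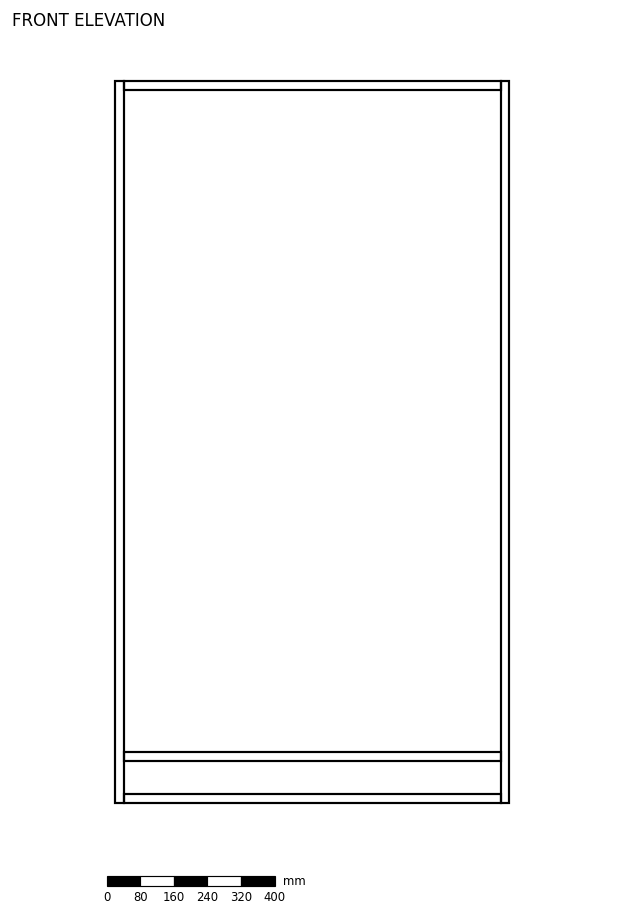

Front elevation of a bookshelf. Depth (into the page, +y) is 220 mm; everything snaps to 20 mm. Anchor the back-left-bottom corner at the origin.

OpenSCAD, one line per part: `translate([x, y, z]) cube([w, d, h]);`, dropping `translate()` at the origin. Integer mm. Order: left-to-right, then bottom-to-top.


cube([20, 220, 1720]);
translate([20, 0, 0]) cube([900, 220, 20]);
translate([20, 0, 100]) cube([900, 220, 20]);
translate([20, 0, 1700]) cube([900, 220, 20]);
translate([920, 0, 0]) cube([20, 220, 1720]);
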